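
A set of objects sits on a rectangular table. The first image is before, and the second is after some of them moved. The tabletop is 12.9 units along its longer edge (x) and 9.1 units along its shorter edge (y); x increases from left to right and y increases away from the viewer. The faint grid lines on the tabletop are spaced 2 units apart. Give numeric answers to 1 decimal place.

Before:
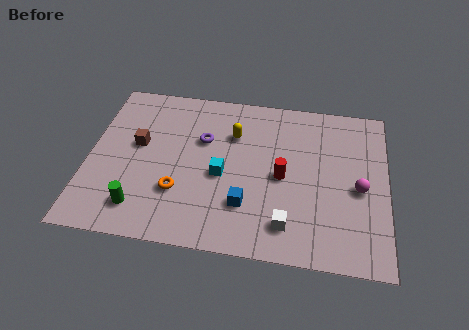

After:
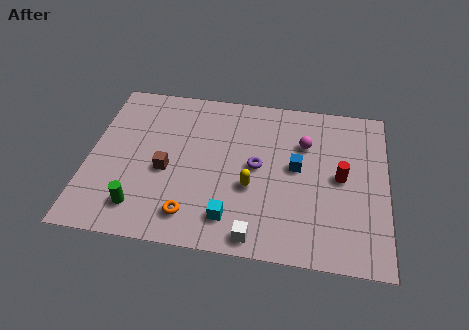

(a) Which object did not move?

the green cylinder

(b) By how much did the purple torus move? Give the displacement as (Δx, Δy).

(2.4, -1.2)

The purple torus started near (4.9, 5.9) and ended near (7.3, 4.7).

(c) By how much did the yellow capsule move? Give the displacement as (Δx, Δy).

(0.9, -2.9)

From the two frames, the yellow capsule sits at roughly (6.2, 6.4) before and (7.1, 3.5) after.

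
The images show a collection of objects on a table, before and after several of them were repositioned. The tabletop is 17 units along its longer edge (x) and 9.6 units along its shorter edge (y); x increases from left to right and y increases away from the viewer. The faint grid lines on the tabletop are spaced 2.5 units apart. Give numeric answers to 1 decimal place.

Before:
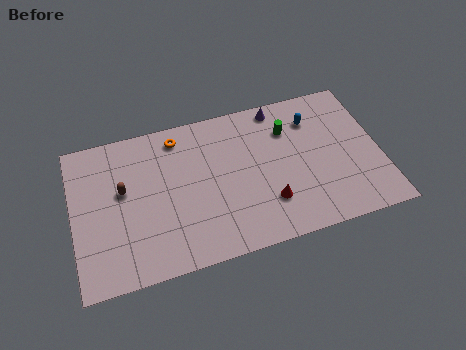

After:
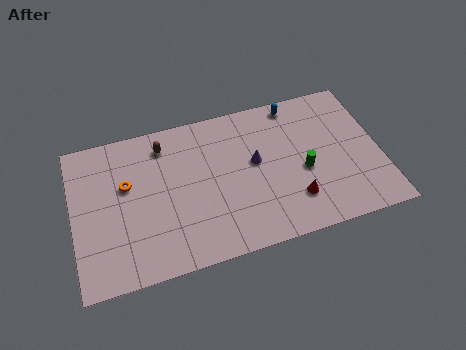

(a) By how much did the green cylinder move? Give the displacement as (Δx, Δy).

(0.6, -2.9)

From the two frames, the green cylinder sits at roughly (12.1, 7.0) before and (12.7, 4.1) after.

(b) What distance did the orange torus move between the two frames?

3.8

The orange torus moved from about (6.0, 8.2) to (3.0, 5.9), a distance of √(3.0² + 2.3²) ≈ 3.8.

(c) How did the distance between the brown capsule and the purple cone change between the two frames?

-3.9

They were about 9.4 units apart before and 5.5 after — 3.9 units closer together.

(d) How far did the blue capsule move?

1.6

From (13.5, 7.3) to (12.6, 8.6), the blue capsule covered √(0.9² + 1.3²) ≈ 1.6 units.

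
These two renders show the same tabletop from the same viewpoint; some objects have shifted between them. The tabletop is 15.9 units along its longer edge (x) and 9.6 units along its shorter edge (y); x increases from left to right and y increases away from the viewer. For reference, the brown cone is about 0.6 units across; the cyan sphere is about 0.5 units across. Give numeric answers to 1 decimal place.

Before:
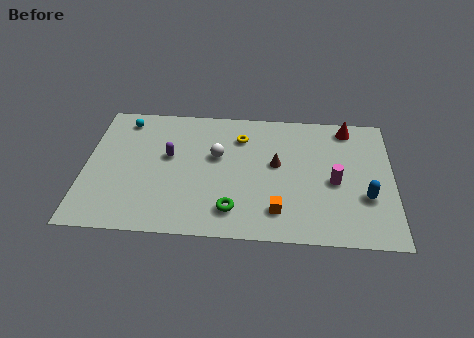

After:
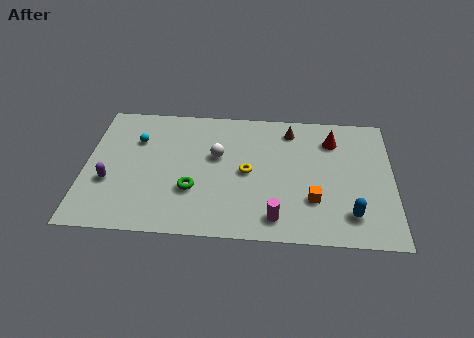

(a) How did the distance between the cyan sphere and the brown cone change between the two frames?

-0.4

Before: roughly 8.5 units apart; after: 8.1. That's 0.4 units closer together.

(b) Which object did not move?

the white sphere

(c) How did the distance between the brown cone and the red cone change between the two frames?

-2.5

Before: roughly 4.8 units apart; after: 2.3. That's 2.5 units closer together.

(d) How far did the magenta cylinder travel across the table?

4.1

The magenta cylinder was near (12.9, 4.3) before and (9.9, 1.5) after, so it travelled √(3.0² + 2.8²) ≈ 4.1 units.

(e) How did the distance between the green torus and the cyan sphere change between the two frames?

-4.0

Before: roughly 8.6 units apart; after: 4.6. That's 4.0 units closer together.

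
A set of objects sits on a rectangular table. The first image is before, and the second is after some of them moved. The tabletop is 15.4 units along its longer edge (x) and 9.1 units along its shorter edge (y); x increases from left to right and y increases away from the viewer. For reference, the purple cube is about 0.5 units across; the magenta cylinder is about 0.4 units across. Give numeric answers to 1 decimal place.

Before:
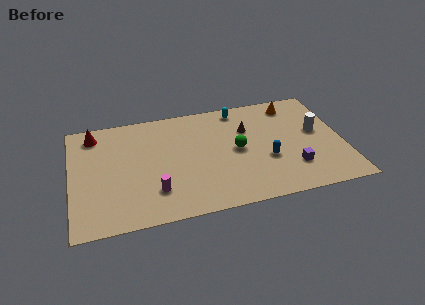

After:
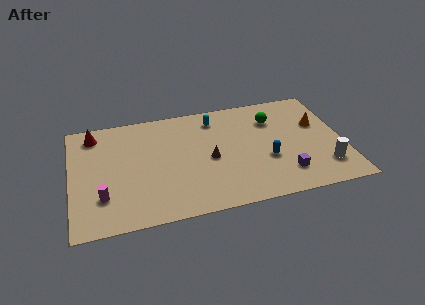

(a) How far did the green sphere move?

3.0

The green sphere was near (9.4, 4.6) before and (11.6, 6.7) after, so it travelled √(2.2² + 2.1²) ≈ 3.0 units.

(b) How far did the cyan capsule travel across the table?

1.5

The cyan capsule moved from about (9.7, 8.0) to (8.3, 7.5), a distance of √(1.4² + 0.5²) ≈ 1.5.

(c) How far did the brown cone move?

3.0

The brown cone moved from about (10.1, 6.2) to (7.8, 4.2), a distance of √(2.3² + 2.0²) ≈ 3.0.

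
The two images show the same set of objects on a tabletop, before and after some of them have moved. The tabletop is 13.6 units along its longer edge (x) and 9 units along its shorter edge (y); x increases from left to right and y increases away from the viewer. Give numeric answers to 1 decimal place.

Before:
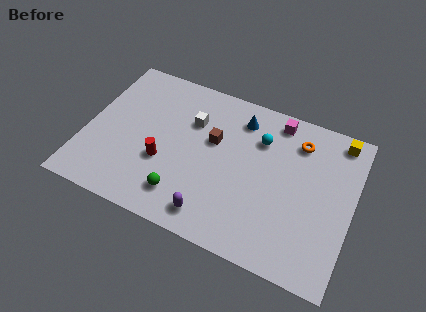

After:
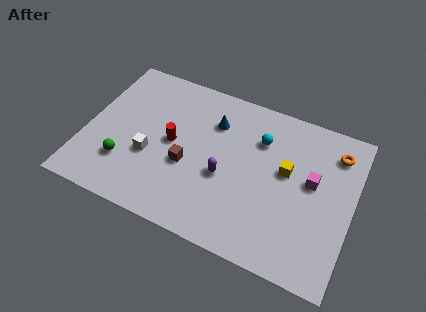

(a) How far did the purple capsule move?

2.4

From (6.9, 1.3) to (7.2, 3.7), the purple capsule covered √(0.3² + 2.4²) ≈ 2.4 units.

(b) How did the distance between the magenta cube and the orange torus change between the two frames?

+0.9

Before: roughly 1.4 units apart; after: 2.3. That's 0.9 units further apart.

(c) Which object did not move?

the cyan sphere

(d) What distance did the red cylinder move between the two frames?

1.3

The red cylinder was near (4.1, 3.3) before and (4.4, 4.6) after, so it travelled √(0.3² + 1.3²) ≈ 1.3 units.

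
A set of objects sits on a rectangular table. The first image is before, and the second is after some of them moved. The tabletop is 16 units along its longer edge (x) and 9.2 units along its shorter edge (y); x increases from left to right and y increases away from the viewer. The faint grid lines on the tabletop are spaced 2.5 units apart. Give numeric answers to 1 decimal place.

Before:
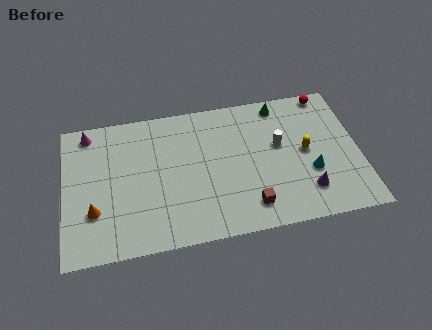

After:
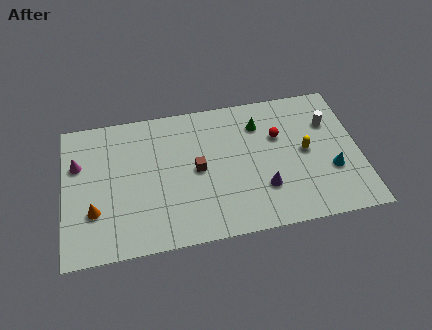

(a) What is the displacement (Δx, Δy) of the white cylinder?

(2.8, 1.0)

From the two frames, the white cylinder sits at roughly (11.7, 5.4) before and (14.5, 6.4) after.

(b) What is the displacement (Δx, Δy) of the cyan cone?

(1.1, -0.1)

From the two frames, the cyan cone sits at roughly (13.3, 3.3) before and (14.4, 3.2) after.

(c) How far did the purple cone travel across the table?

2.4

The purple cone moved from about (13.0, 2.1) to (10.7, 2.7), a distance of √(2.3² + 0.6²) ≈ 2.4.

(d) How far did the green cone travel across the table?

1.6

The green cone moved from about (11.9, 8.1) to (10.7, 7.0), a distance of √(1.2² + 1.1²) ≈ 1.6.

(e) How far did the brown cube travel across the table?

4.0

The brown cube was near (9.9, 1.7) before and (7.2, 4.6) after, so it travelled √(2.7² + 2.9²) ≈ 4.0 units.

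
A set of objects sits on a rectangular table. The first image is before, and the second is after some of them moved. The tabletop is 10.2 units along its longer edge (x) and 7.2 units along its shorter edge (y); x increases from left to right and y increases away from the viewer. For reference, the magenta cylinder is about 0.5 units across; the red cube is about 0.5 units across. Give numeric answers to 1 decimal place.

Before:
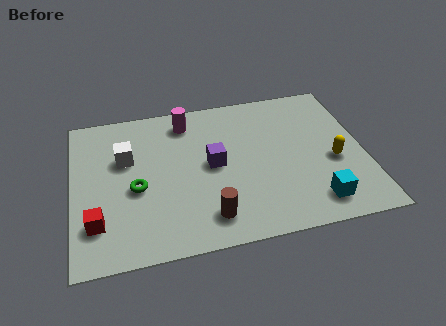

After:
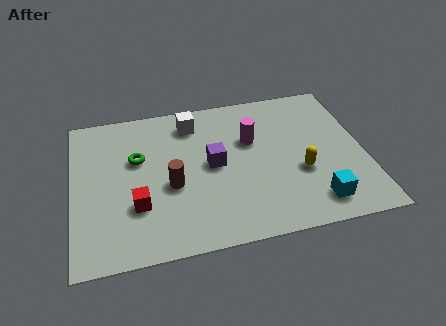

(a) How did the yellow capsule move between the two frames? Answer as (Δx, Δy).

(-1.2, -0.3)

From the two frames, the yellow capsule sits at roughly (9.1, 3.0) before and (7.9, 2.7) after.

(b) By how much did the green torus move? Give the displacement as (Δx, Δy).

(0.1, 1.4)

The green torus started near (2.2, 3.1) and ended near (2.3, 4.5).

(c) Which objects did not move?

the purple cube and the cyan cube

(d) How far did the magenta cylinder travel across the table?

2.6

The magenta cylinder moved from about (4.1, 6.0) to (6.3, 4.6), a distance of √(2.2² + 1.4²) ≈ 2.6.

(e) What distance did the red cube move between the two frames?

1.5

The red cube was near (0.8, 1.8) before and (2.2, 2.3) after, so it travelled √(1.4² + 0.5²) ≈ 1.5 units.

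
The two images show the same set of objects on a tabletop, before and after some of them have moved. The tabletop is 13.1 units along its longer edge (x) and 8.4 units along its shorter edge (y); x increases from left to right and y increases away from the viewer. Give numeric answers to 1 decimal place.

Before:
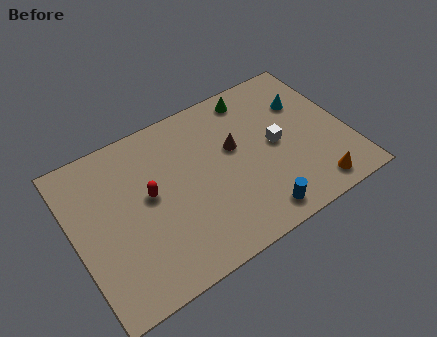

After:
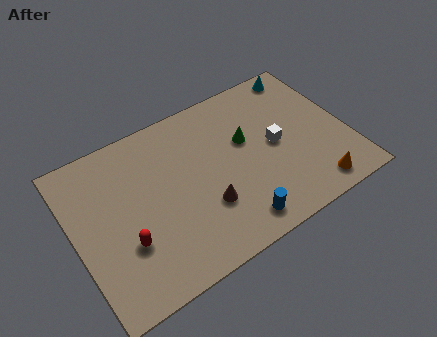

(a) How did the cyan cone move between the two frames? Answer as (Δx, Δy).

(0.3, 1.7)

From the two frames, the cyan cone sits at roughly (11.4, 5.8) before and (11.7, 7.5) after.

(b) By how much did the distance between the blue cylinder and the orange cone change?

+1.0

The distance was about 2.8 in the first image and 3.8 in the second, so they moved 1.0 units further apart.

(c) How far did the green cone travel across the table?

2.3

The green cone moved from about (9.1, 7.3) to (8.4, 5.1), a distance of √(0.7² + 2.2²) ≈ 2.3.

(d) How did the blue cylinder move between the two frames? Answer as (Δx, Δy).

(-1.0, 0.1)

From the two frames, the blue cylinder sits at roughly (8.2, 1.1) before and (7.2, 1.2) after.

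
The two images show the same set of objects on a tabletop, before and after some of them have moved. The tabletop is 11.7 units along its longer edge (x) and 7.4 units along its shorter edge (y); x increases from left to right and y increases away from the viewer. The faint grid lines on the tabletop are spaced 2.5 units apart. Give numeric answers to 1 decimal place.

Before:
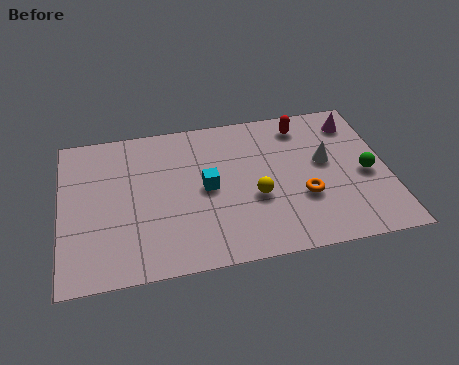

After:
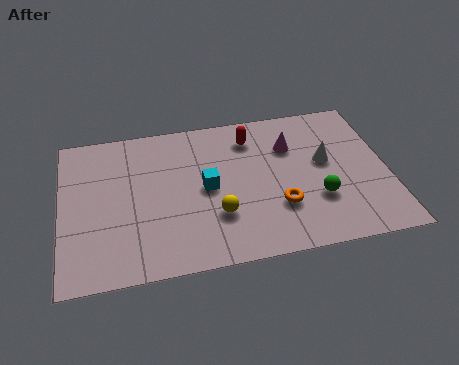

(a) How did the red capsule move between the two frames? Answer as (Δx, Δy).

(-1.9, -0.3)

From the two frames, the red capsule sits at roughly (8.8, 6.2) before and (6.9, 5.9) after.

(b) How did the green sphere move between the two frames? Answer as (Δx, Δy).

(-1.8, -0.9)

From the two frames, the green sphere sits at roughly (10.9, 3.3) before and (9.1, 2.4) after.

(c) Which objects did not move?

the cyan cube and the white cone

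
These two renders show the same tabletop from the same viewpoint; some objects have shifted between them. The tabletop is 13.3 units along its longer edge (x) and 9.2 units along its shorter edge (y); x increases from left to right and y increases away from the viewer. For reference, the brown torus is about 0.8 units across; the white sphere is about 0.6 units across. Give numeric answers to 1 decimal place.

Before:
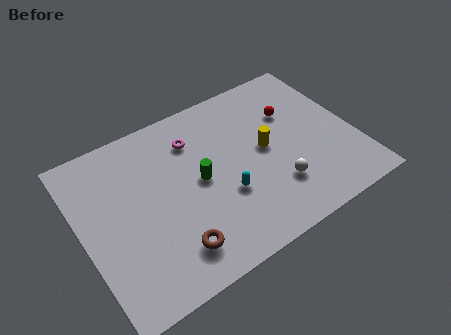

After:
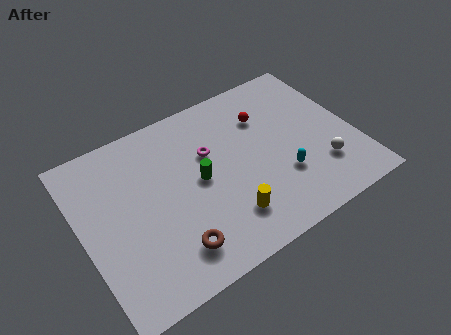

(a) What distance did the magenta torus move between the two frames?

1.3

The magenta torus moved from about (5.8, 7.0) to (6.4, 5.9), a distance of √(0.6² + 1.1²) ≈ 1.3.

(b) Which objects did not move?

the brown torus and the green cylinder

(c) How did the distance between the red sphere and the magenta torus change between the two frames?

-1.9

Before: roughly 4.9 units apart; after: 3.0. That's 1.9 units closer together.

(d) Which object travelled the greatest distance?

the yellow cylinder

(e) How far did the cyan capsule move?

2.8

The cyan capsule moved from about (6.7, 3.3) to (9.5, 2.9), a distance of √(2.8² + 0.4²) ≈ 2.8.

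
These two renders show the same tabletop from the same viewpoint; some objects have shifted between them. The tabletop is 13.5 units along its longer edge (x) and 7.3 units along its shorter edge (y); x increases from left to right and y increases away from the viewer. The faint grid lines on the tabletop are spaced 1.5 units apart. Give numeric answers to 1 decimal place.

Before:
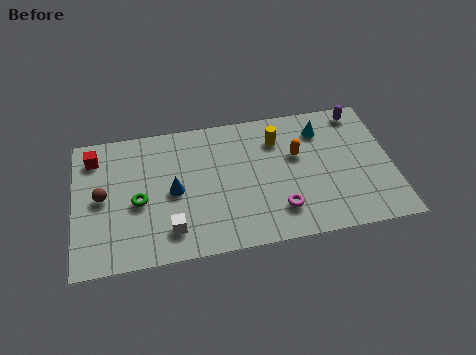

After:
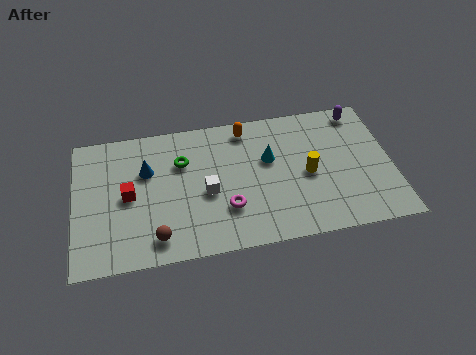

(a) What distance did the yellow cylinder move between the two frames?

2.4

The yellow cylinder was near (8.7, 5.5) before and (9.9, 3.4) after, so it travelled √(1.2² + 2.1²) ≈ 2.4 units.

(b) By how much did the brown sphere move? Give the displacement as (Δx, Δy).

(2.2, -2.5)

The brown sphere was at about (1.2, 3.7) and moved to about (3.4, 1.2).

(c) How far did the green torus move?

2.6

The green torus moved from about (2.7, 3.2) to (4.6, 5.0), a distance of √(1.9² + 1.8²) ≈ 2.6.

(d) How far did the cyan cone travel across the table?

2.6

From (10.6, 5.7) to (8.3, 4.5), the cyan cone covered √(2.3² + 1.2²) ≈ 2.6 units.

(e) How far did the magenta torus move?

2.3

The magenta torus was near (8.6, 1.7) before and (6.4, 2.2) after, so it travelled √(2.2² + 0.5²) ≈ 2.3 units.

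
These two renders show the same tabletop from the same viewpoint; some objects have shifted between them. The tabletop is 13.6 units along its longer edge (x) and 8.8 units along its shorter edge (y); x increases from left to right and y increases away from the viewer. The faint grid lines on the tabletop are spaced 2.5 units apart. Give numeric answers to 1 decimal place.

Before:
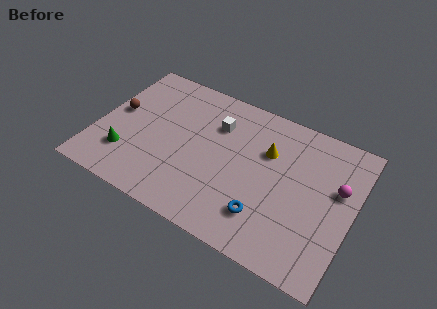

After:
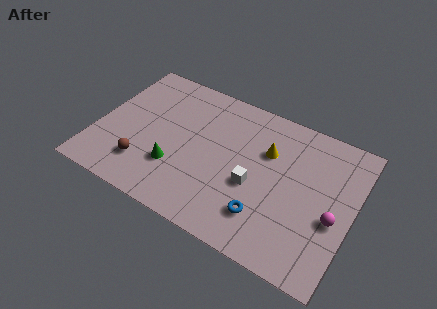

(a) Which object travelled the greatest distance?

the white cube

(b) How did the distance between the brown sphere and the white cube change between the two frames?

+0.5

Before: roughly 5.4 units apart; after: 5.9. That's 0.5 units further apart.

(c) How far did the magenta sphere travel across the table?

1.8

From (12.7, 5.4) to (12.7, 3.6), the magenta sphere covered √(0.0² + 1.8²) ≈ 1.8 units.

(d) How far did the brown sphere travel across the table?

3.3

From (0.9, 4.8) to (2.8, 2.1), the brown sphere covered √(1.9² + 2.7²) ≈ 3.3 units.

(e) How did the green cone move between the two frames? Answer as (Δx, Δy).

(2.6, 0.4)

The green cone started near (1.8, 2.3) and ended near (4.4, 2.7).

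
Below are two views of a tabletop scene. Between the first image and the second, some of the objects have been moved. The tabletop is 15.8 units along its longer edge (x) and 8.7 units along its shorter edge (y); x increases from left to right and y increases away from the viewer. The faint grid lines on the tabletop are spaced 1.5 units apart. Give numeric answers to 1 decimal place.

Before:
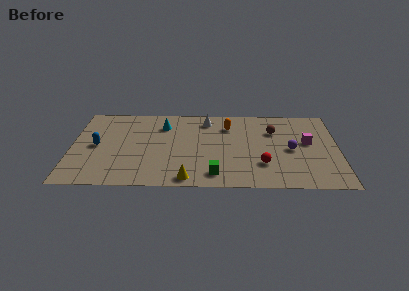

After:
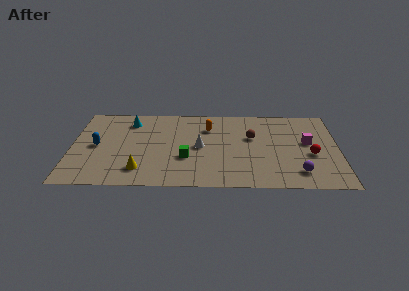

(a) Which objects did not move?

the blue capsule and the magenta cube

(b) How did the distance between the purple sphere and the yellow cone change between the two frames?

+2.4

The distance was about 6.9 in the first image and 9.3 in the second, so they moved 2.4 units further apart.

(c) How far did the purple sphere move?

2.4

From (13.0, 4.1) to (13.4, 1.7), the purple sphere covered √(0.4² + 2.4²) ≈ 2.4 units.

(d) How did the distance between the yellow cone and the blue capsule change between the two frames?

-2.8

They were about 6.4 units apart before and 3.6 after — 2.8 units closer together.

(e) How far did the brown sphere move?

1.5

From (12.0, 6.1) to (10.7, 5.4), the brown sphere covered √(1.3² + 0.7²) ≈ 1.5 units.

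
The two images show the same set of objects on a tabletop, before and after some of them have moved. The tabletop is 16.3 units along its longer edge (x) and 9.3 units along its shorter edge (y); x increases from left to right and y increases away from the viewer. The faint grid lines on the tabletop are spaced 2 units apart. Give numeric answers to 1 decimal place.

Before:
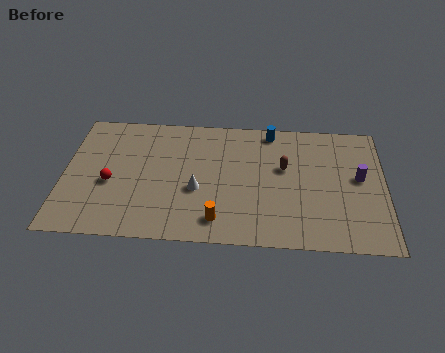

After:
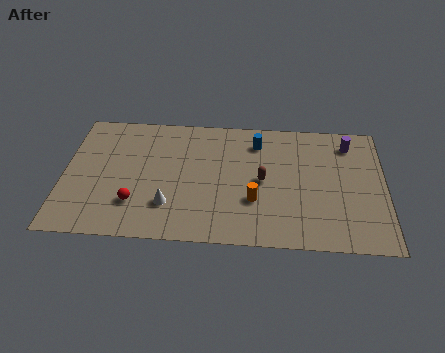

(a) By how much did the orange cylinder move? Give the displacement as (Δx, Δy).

(1.8, 1.5)

The orange cylinder was at about (7.9, 1.6) and moved to about (9.7, 3.1).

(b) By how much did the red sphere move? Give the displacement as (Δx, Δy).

(1.3, -1.4)

The red sphere started near (2.4, 3.9) and ended near (3.7, 2.5).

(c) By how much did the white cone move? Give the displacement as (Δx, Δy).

(-1.4, -1.2)

The white cone was at about (6.8, 3.7) and moved to about (5.4, 2.5).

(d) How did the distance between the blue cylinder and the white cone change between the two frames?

+0.7

They were about 5.9 units apart before and 6.6 after — 0.7 units further apart.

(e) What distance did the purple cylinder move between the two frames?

2.5

From (15.0, 5.1) to (14.5, 7.6), the purple cylinder covered √(0.5² + 2.5²) ≈ 2.5 units.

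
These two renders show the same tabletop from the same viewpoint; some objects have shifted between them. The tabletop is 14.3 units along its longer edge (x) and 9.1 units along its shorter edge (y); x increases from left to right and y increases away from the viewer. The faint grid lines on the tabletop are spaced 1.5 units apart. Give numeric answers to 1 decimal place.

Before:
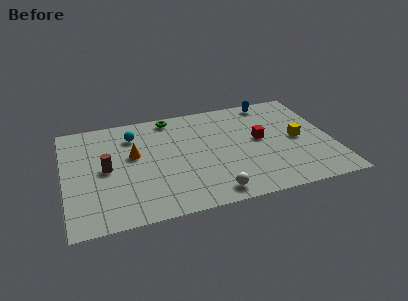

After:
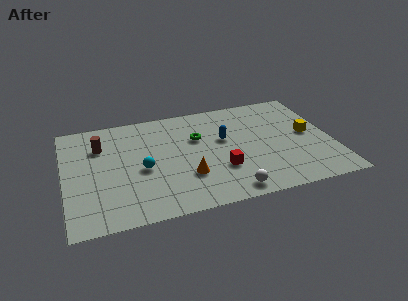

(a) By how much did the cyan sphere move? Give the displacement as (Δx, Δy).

(0.3, -3.0)

The cyan sphere was at about (3.8, 7.0) and moved to about (4.1, 4.0).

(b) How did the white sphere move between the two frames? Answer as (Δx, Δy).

(0.9, -0.1)

The white sphere was at about (7.6, 1.1) and moved to about (8.5, 1.0).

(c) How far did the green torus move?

2.6

The green torus was near (5.9, 8.1) before and (7.2, 5.9) after, so it travelled √(1.3² + 2.2²) ≈ 2.6 units.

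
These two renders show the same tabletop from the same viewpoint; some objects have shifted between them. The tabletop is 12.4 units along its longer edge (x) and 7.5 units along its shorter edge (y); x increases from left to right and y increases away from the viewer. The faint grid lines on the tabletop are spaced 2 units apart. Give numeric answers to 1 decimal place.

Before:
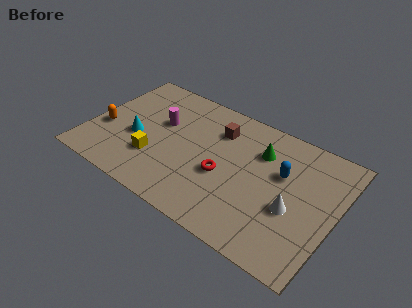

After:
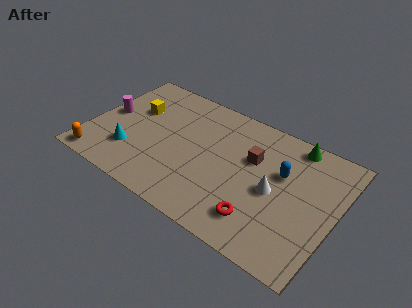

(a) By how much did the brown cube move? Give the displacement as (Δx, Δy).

(1.9, -0.8)

From the two frames, the brown cube sits at roughly (6.2, 5.6) before and (8.1, 4.8) after.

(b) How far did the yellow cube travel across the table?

2.9

The yellow cube was near (3.5, 2.3) before and (2.0, 4.8) after, so it travelled √(1.5² + 2.5²) ≈ 2.9 units.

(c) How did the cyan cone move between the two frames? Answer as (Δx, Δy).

(-0.1, -1.0)

The cyan cone started near (2.4, 3.1) and ended near (2.3, 2.1).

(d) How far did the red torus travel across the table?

2.6

The red torus was near (6.9, 3.1) before and (9.0, 1.6) after, so it travelled √(2.1² + 1.5²) ≈ 2.6 units.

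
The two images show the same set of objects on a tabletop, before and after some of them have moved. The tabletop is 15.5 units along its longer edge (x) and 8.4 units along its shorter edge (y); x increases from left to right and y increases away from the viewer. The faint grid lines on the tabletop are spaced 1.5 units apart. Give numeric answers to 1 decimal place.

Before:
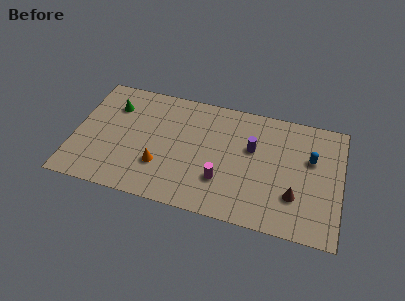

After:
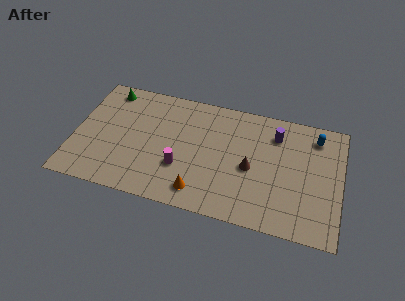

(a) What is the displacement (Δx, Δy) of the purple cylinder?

(1.3, 1.3)

The purple cylinder started near (10.3, 5.2) and ended near (11.6, 6.5).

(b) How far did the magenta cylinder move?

2.4

From (8.7, 2.5) to (6.3, 2.8), the magenta cylinder covered √(2.4² + 0.3²) ≈ 2.4 units.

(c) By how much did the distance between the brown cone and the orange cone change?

-4.1

The distance was about 7.8 in the first image and 3.7 in the second, so they moved 4.1 units closer together.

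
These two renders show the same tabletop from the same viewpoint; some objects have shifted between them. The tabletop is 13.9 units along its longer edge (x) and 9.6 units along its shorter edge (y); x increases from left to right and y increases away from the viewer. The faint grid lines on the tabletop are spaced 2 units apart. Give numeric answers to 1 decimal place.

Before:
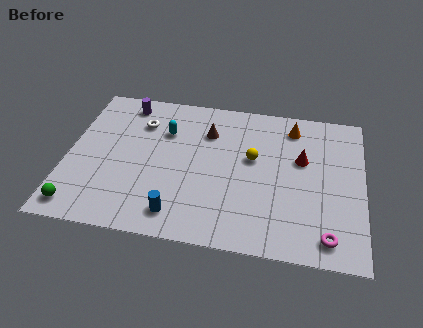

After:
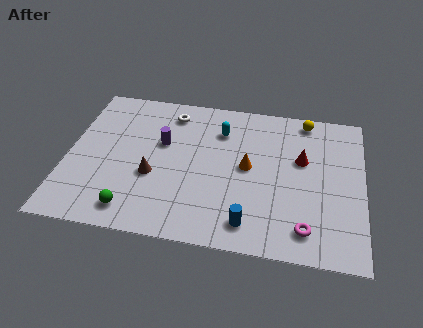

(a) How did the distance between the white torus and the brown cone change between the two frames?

+1.1

Before: roughly 3.2 units apart; after: 4.3. That's 1.1 units further apart.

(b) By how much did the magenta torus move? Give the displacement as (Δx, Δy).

(-1.0, 0.3)

The magenta torus started near (12.3, 1.3) and ended near (11.3, 1.6).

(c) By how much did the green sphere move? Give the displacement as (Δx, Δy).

(2.5, 0.2)

From the two frames, the green sphere sits at roughly (0.8, 1.2) before and (3.3, 1.4) after.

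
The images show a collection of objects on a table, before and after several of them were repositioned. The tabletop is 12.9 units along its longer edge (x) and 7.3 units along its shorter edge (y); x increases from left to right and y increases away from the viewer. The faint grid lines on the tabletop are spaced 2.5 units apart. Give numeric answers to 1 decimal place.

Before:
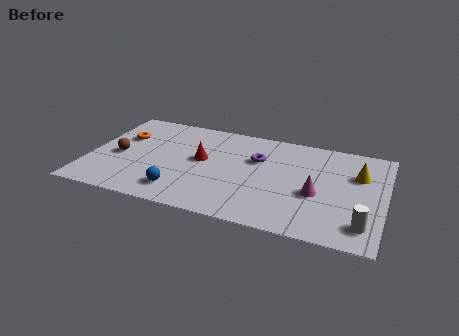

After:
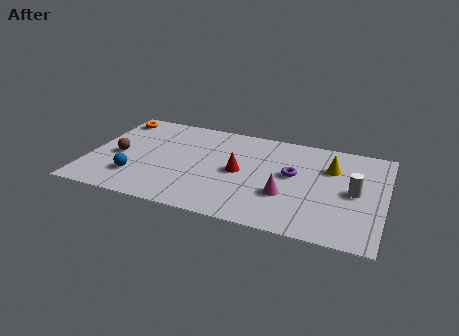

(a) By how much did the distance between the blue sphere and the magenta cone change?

+0.5

Before: roughly 6.0 units apart; after: 6.5. That's 0.5 units further apart.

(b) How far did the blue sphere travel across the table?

2.1

From (4.2, 1.4) to (2.2, 1.9), the blue sphere covered √(2.0² + 0.5²) ≈ 2.1 units.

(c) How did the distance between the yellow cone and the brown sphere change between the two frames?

-1.1

They were about 10.5 units apart before and 9.4 after — 1.1 units closer together.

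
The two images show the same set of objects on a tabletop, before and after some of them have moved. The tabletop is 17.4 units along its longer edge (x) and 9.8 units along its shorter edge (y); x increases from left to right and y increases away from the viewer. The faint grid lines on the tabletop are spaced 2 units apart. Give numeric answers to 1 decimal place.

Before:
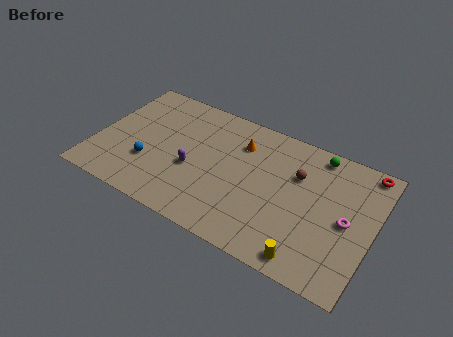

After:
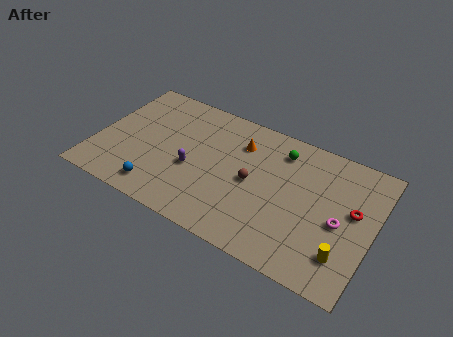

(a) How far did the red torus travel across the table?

3.3

From (16.5, 8.9) to (16.1, 5.6), the red torus covered √(0.4² + 3.3²) ≈ 3.3 units.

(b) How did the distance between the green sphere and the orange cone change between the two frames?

-2.3

The distance was about 4.9 in the first image and 2.6 in the second, so they moved 2.3 units closer together.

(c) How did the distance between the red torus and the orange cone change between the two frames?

-0.4

They were about 7.9 units apart before and 7.5 after — 0.4 units closer together.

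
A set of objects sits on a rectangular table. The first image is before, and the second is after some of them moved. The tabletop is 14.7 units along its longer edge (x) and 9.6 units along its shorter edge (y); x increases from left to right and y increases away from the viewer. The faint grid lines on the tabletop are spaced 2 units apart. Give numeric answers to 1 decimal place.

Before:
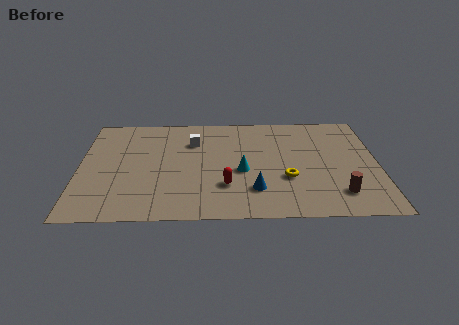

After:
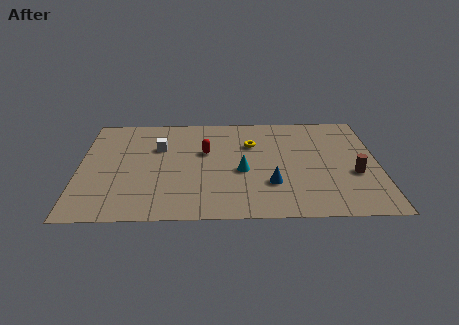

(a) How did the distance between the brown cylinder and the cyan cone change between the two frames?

+0.4

The distance was about 5.1 in the first image and 5.5 in the second, so they moved 0.4 units further apart.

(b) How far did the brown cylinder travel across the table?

1.9

The brown cylinder was near (12.7, 2.0) before and (13.5, 3.7) after, so it travelled √(0.8² + 1.7²) ≈ 1.9 units.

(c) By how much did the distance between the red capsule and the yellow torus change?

-0.7

They were about 3.1 units apart before and 2.4 after — 0.7 units closer together.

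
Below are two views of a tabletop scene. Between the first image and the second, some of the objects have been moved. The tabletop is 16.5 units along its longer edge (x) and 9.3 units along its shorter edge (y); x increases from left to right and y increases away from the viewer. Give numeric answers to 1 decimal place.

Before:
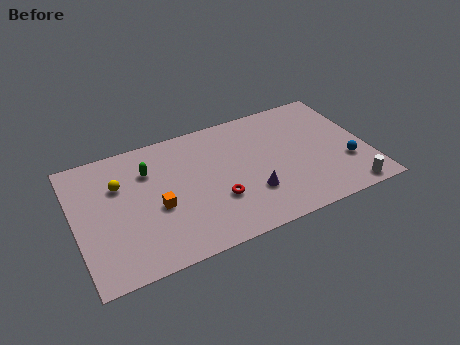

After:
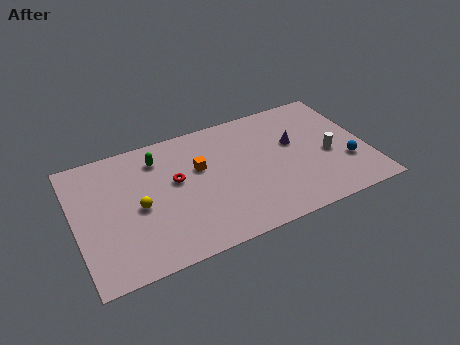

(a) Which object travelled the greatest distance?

the purple cone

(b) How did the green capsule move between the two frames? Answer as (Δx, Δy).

(0.6, 0.7)

From the two frames, the green capsule sits at roughly (4.3, 6.7) before and (4.9, 7.4) after.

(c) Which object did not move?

the blue sphere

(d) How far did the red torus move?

3.1

From (7.8, 3.1) to (5.7, 5.4), the red torus covered √(2.1² + 2.3²) ≈ 3.1 units.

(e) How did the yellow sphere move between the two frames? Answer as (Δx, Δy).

(0.9, -2.0)

The yellow sphere was at about (2.6, 6.3) and moved to about (3.5, 4.3).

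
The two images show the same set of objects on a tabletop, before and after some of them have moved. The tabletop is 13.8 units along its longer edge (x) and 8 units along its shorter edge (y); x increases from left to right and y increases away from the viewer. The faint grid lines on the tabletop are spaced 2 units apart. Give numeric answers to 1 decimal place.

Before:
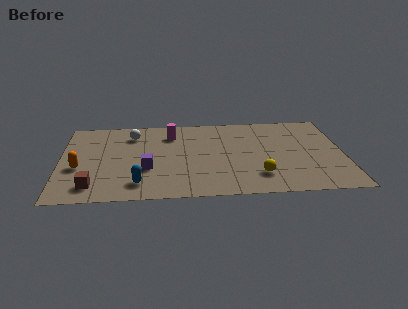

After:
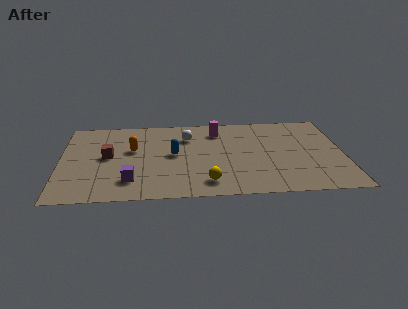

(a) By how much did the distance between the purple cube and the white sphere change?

+1.5

The distance was about 3.5 in the first image and 5.0 in the second, so they moved 1.5 units further apart.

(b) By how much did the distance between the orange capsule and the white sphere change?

-1.1

Before: roughly 4.0 units apart; after: 2.9. That's 1.1 units closer together.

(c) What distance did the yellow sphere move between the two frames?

2.5

From (9.6, 1.9) to (7.1, 1.4), the yellow sphere covered √(2.5² + 0.5²) ≈ 2.5 units.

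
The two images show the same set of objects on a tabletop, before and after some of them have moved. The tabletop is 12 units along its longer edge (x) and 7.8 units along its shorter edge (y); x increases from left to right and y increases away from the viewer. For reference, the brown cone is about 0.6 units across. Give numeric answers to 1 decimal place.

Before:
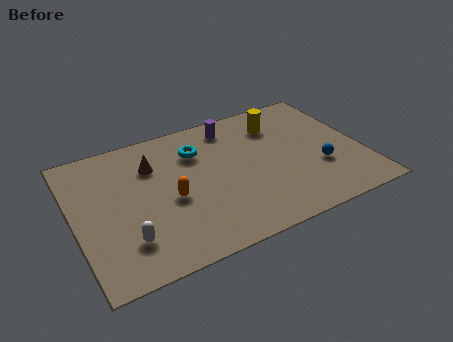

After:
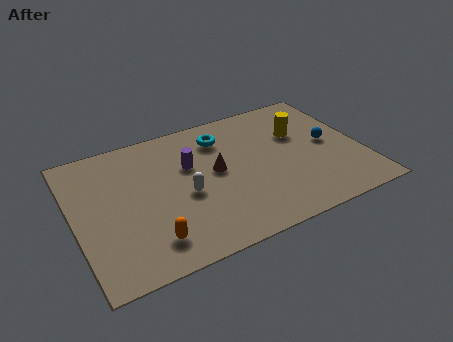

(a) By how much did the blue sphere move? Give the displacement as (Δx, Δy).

(0.6, 1.3)

The blue sphere started near (10.1, 2.7) and ended near (10.7, 4.0).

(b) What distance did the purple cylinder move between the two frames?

2.6

The purple cylinder moved from about (6.9, 6.6) to (4.9, 5.0), a distance of √(2.0² + 1.6²) ≈ 2.6.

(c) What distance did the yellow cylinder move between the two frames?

1.2

The yellow cylinder was near (8.8, 6.0) before and (9.6, 5.1) after, so it travelled √(0.8² + 0.9²) ≈ 1.2 units.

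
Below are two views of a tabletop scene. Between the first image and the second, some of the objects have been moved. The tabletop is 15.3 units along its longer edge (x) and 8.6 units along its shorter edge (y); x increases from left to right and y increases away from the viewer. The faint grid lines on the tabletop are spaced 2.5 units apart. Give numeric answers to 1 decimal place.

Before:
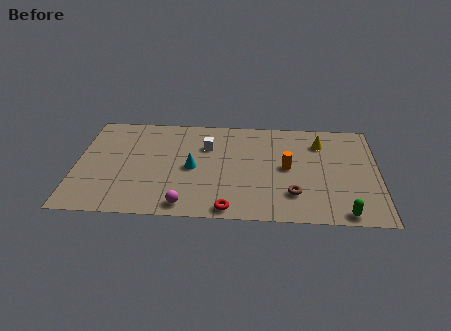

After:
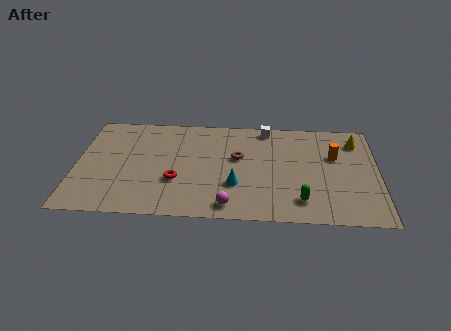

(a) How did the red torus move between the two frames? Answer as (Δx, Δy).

(-2.7, 2.2)

The red torus was at about (7.8, 0.8) and moved to about (5.1, 3.0).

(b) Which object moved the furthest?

the brown torus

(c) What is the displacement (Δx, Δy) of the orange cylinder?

(2.4, 1.1)

The orange cylinder started near (10.7, 4.4) and ended near (13.1, 5.5).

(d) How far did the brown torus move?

4.0

From (11.0, 2.2) to (8.2, 5.1), the brown torus covered √(2.8² + 2.9²) ≈ 4.0 units.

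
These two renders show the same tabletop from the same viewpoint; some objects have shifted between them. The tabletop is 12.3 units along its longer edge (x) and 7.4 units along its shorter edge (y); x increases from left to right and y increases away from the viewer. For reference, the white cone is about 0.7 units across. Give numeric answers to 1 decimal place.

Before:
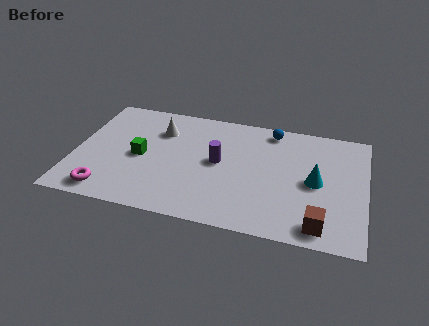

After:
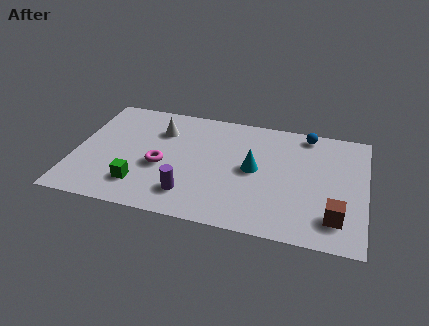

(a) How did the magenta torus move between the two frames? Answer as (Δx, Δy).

(2.1, 2.1)

The magenta torus was at about (1.6, 1.0) and moved to about (3.7, 3.1).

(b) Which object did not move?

the white cone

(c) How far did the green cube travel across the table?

1.8

The green cube moved from about (2.8, 3.5) to (2.9, 1.7), a distance of √(0.1² + 1.8²) ≈ 1.8.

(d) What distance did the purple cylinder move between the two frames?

2.5

The purple cylinder moved from about (6.1, 3.9) to (5.0, 1.6), a distance of √(1.1² + 2.3²) ≈ 2.5.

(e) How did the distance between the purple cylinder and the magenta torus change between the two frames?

-3.4

They were about 5.4 units apart before and 2.0 after — 3.4 units closer together.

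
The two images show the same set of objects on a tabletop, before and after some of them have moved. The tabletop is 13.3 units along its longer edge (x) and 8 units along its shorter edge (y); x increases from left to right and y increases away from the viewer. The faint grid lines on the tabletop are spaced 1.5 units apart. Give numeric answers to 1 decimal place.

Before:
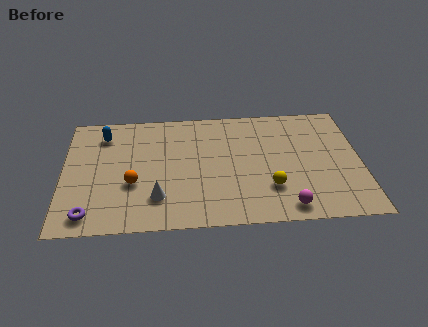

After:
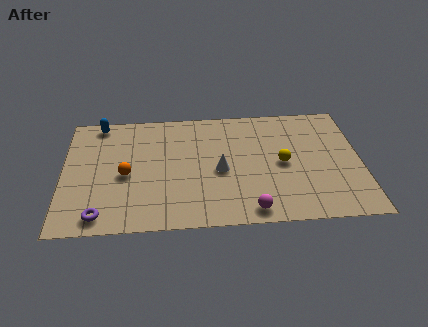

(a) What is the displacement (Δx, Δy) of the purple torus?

(0.5, -0.1)

The purple torus started near (1.2, 1.1) and ended near (1.7, 1.0).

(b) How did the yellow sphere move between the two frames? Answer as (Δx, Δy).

(0.6, 1.6)

From the two frames, the yellow sphere sits at roughly (9.2, 2.3) before and (9.8, 3.9) after.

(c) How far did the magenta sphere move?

1.6

The magenta sphere was near (9.9, 1.0) before and (8.3, 0.9) after, so it travelled √(1.6² + 0.1²) ≈ 1.6 units.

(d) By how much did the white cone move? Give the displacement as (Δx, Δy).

(2.8, 1.6)

From the two frames, the white cone sits at roughly (4.2, 2.0) before and (7.0, 3.6) after.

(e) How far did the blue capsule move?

0.8

The blue capsule was near (1.8, 6.4) before and (1.6, 7.2) after, so it travelled √(0.2² + 0.8²) ≈ 0.8 units.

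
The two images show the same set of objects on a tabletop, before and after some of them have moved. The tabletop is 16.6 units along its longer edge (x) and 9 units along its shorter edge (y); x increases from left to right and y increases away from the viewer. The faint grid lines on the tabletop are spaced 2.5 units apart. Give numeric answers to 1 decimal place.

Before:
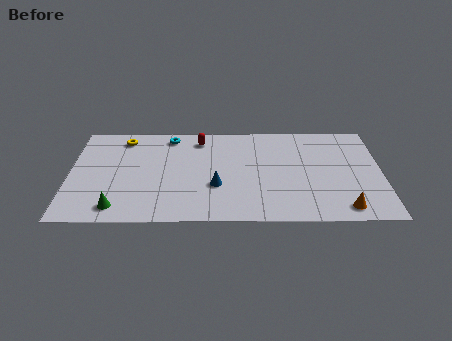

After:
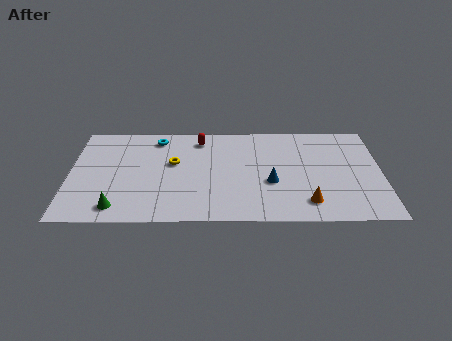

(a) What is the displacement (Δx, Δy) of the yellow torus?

(2.7, -2.3)

The yellow torus was at about (2.8, 7.6) and moved to about (5.5, 5.3).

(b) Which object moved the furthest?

the yellow torus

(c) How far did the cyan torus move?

0.7

The cyan torus was near (5.3, 7.8) before and (4.6, 7.6) after, so it travelled √(0.7² + 0.2²) ≈ 0.7 units.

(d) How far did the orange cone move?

2.0

From (14.5, 1.2) to (12.6, 1.7), the orange cone covered √(1.9² + 0.5²) ≈ 2.0 units.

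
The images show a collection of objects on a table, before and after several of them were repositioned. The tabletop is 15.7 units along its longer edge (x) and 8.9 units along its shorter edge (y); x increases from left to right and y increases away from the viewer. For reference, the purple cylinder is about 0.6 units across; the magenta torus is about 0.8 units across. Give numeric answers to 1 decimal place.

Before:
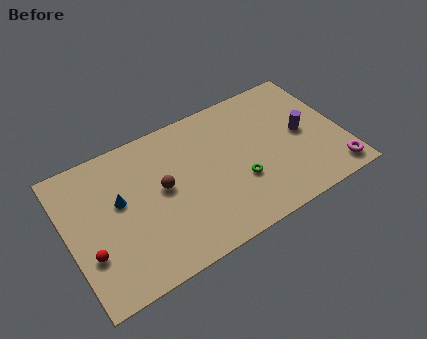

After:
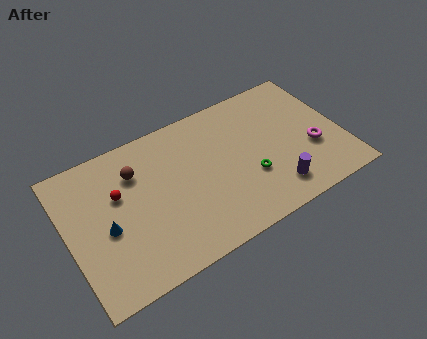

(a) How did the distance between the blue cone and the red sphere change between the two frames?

-1.1

Before: roughly 3.0 units apart; after: 1.9. That's 1.1 units closer together.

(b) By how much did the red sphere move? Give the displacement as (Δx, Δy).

(2.0, 2.7)

The red sphere was at about (1.0, 2.9) and moved to about (3.0, 5.6).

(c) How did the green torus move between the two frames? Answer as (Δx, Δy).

(0.6, 0.0)

The green torus was at about (9.6, 3.1) and moved to about (10.2, 3.1).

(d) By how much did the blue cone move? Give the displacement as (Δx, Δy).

(-0.9, -1.3)

The blue cone was at about (3.0, 5.2) and moved to about (2.1, 3.9).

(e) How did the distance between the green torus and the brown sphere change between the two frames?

+2.5

Before: roughly 4.5 units apart; after: 7.0. That's 2.5 units further apart.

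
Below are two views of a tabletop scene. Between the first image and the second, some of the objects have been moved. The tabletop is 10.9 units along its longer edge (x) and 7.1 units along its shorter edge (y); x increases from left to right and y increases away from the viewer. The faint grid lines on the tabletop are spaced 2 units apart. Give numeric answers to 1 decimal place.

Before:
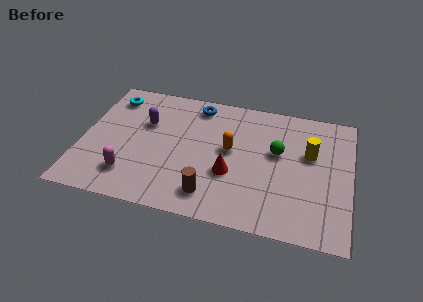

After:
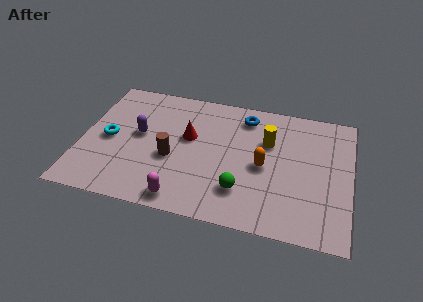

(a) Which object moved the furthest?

the green sphere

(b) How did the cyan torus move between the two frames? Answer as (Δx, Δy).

(0.1, -2.4)

The cyan torus started near (1.0, 5.8) and ended near (1.1, 3.4).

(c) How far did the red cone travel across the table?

2.4

The red cone moved from about (6.1, 2.6) to (4.3, 4.2), a distance of √(1.8² + 1.6²) ≈ 2.4.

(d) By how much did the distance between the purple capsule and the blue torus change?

+2.2

The distance was about 2.5 in the first image and 4.7 in the second, so they moved 2.2 units further apart.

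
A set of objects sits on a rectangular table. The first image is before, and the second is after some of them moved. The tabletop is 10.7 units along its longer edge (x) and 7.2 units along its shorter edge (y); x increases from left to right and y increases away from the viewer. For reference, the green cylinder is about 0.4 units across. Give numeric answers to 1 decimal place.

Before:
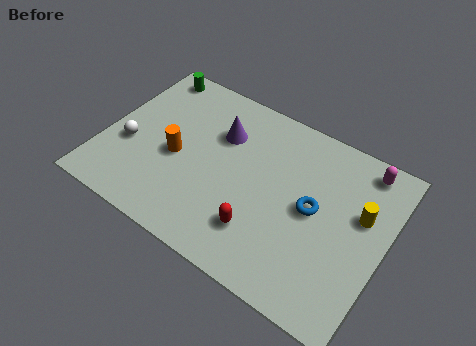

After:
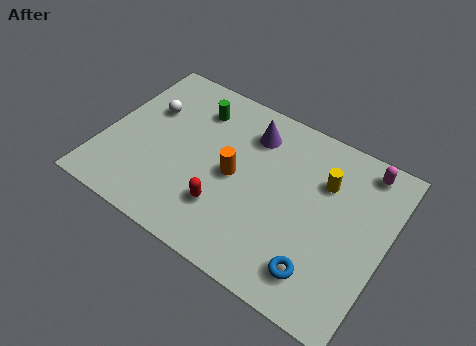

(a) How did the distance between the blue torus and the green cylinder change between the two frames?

-0.5

Before: roughly 7.4 units apart; after: 6.9. That's 0.5 units closer together.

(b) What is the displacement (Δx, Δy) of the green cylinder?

(2.0, -0.8)

From the two frames, the green cylinder sits at roughly (1.1, 6.4) before and (3.1, 5.6) after.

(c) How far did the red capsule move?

1.4

From (6.3, 1.8) to (4.9, 2.0), the red capsule covered √(1.4² + 0.2²) ≈ 1.4 units.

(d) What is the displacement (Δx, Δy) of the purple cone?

(1.1, 0.6)

From the two frames, the purple cone sits at roughly (4.2, 5.0) before and (5.3, 5.6) after.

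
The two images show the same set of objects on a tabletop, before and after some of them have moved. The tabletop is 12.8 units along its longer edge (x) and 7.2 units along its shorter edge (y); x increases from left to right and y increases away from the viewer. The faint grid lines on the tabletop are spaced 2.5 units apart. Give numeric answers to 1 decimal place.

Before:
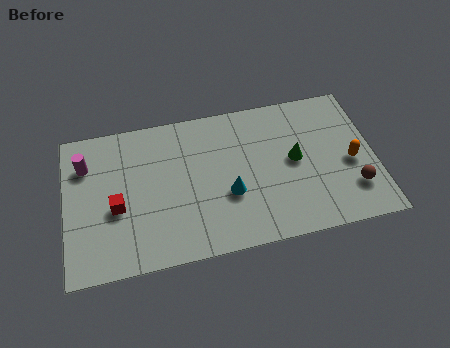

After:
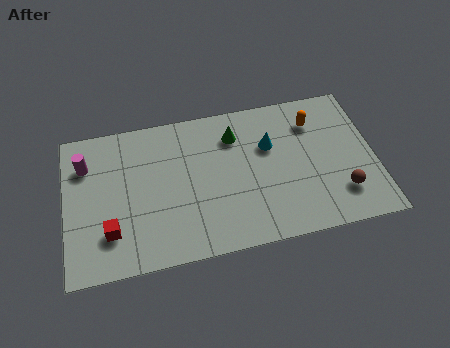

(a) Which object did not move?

the magenta cylinder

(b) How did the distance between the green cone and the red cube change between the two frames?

-1.0

They were about 7.4 units apart before and 6.4 after — 1.0 units closer together.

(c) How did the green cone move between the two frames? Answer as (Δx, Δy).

(-2.4, 1.7)

From the two frames, the green cone sits at roughly (9.5, 3.8) before and (7.1, 5.5) after.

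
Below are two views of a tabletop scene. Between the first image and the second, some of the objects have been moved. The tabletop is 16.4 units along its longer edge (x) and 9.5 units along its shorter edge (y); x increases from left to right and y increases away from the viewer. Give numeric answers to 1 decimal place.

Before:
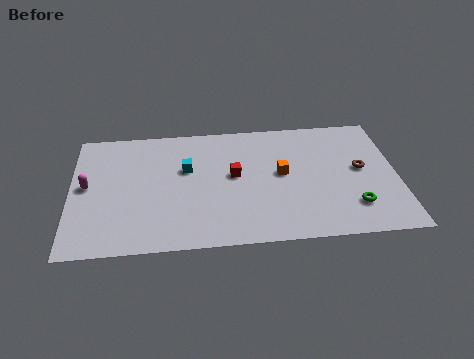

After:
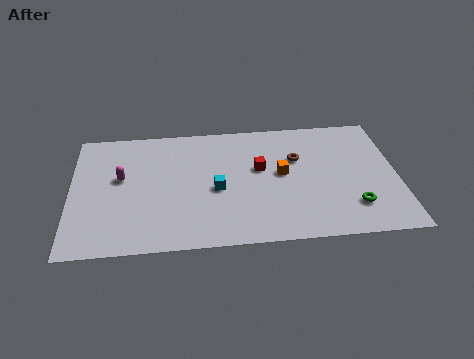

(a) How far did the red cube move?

1.4

From (8.2, 5.2) to (9.5, 5.6), the red cube covered √(1.3² + 0.4²) ≈ 1.4 units.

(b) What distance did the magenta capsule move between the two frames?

1.8

The magenta capsule moved from about (0.8, 5.0) to (2.5, 5.5), a distance of √(1.7² + 0.5²) ≈ 1.8.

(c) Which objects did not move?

the green torus and the orange cube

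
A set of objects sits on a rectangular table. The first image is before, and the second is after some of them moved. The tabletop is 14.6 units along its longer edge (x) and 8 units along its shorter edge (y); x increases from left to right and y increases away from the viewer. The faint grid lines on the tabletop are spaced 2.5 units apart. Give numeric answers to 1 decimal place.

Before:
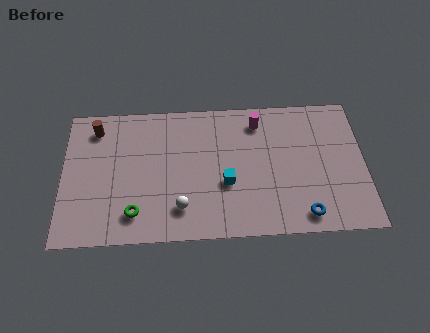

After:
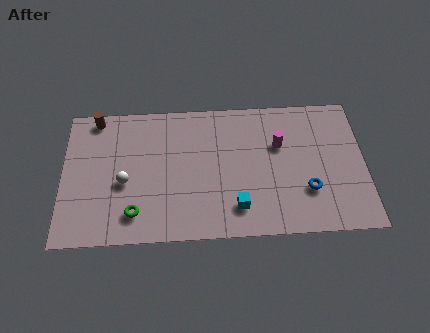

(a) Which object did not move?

the green torus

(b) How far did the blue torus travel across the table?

1.4

The blue torus was near (11.6, 1.1) before and (11.8, 2.5) after, so it travelled √(0.2² + 1.4²) ≈ 1.4 units.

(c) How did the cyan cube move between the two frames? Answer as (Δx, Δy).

(0.5, -1.4)

The cyan cube started near (7.9, 3.1) and ended near (8.4, 1.7).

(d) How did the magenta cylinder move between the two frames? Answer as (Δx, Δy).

(1.0, -1.4)

From the two frames, the magenta cylinder sits at roughly (9.5, 6.6) before and (10.5, 5.2) after.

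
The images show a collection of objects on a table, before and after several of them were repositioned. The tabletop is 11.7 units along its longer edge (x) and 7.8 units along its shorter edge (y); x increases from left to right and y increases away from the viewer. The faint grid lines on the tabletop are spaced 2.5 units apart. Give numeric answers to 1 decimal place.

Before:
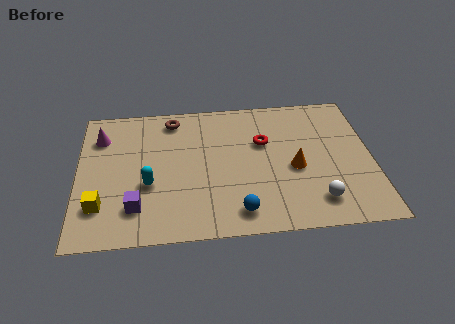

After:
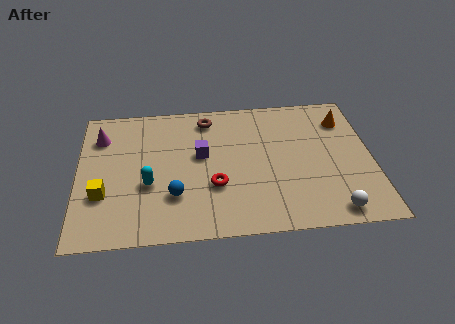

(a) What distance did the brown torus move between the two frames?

1.4

The brown torus was near (3.8, 6.7) before and (5.2, 6.6) after, so it travelled √(1.4² + 0.1²) ≈ 1.4 units.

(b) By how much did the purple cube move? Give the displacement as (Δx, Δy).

(2.6, 2.7)

The purple cube started near (2.3, 1.8) and ended near (4.9, 4.5).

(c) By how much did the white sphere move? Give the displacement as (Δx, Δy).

(0.6, -0.6)

The white sphere started near (9.4, 1.5) and ended near (10.0, 0.9).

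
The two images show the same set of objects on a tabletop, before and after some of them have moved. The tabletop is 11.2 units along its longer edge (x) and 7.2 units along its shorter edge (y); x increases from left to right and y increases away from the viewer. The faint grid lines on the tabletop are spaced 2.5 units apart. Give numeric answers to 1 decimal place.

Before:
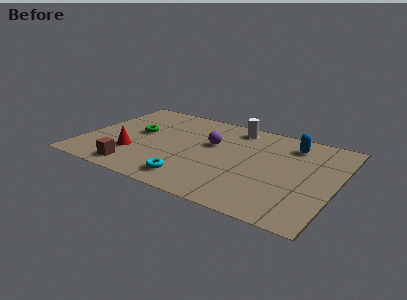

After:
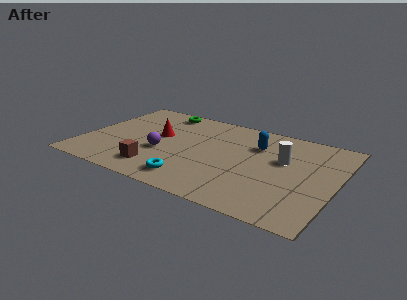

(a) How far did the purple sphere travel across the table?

2.6

The purple sphere moved from about (5.6, 4.4) to (3.6, 2.8), a distance of √(2.0² + 1.6²) ≈ 2.6.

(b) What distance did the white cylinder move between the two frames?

3.0

The white cylinder was near (6.4, 6.2) before and (8.8, 4.4) after, so it travelled √(2.4² + 1.8²) ≈ 3.0 units.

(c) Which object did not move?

the cyan torus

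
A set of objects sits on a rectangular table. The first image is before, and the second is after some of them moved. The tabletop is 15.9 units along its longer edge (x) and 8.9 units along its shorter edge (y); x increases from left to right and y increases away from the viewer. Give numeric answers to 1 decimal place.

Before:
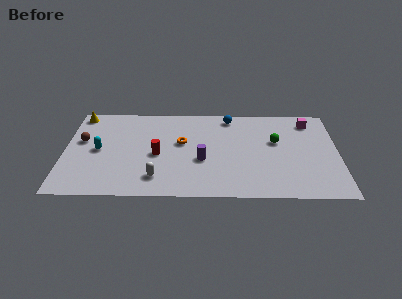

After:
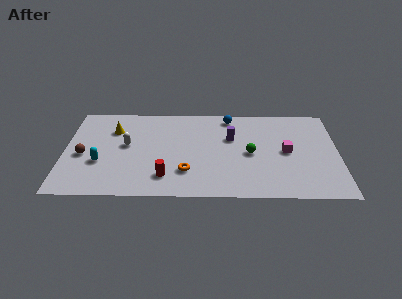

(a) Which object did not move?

the blue sphere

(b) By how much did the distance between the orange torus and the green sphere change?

-1.4

Before: roughly 5.5 units apart; after: 4.1. That's 1.4 units closer together.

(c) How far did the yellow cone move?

2.5

The yellow cone was near (0.8, 7.9) before and (2.8, 6.4) after, so it travelled √(2.0² + 1.5²) ≈ 2.5 units.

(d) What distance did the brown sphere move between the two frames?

1.4

The brown sphere was near (1.0, 5.3) before and (1.1, 3.9) after, so it travelled √(0.1² + 1.4²) ≈ 1.4 units.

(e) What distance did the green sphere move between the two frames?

1.9

The green sphere was near (12.3, 5.4) before and (10.8, 4.2) after, so it travelled √(1.5² + 1.2²) ≈ 1.9 units.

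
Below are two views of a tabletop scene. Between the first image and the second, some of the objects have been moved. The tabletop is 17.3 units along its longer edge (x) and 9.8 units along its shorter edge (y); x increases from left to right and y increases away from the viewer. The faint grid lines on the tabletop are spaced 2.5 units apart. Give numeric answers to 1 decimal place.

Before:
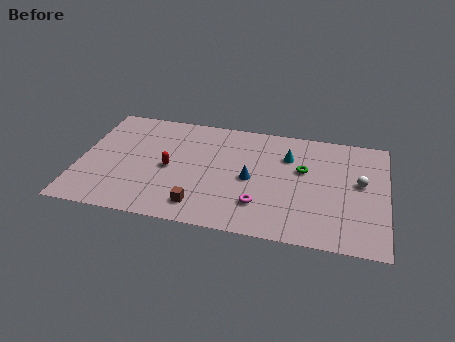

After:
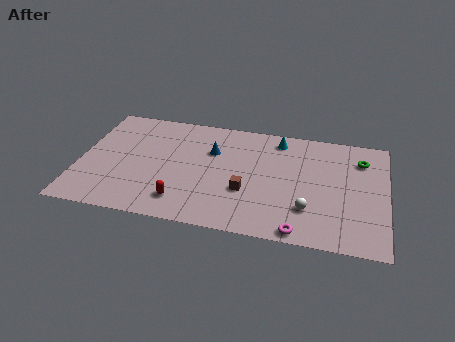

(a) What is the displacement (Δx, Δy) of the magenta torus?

(2.3, -1.7)

The magenta torus was at about (10.3, 2.5) and moved to about (12.6, 0.8).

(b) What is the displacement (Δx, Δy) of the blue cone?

(-2.3, 2.0)

From the two frames, the blue cone sits at roughly (9.7, 4.6) before and (7.4, 6.6) after.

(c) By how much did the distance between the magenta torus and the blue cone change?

+5.6

Before: roughly 2.2 units apart; after: 7.8. That's 5.6 units further apart.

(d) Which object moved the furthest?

the white sphere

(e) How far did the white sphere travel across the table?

4.0

From (15.8, 5.5) to (13.0, 2.7), the white sphere covered √(2.8² + 2.8²) ≈ 4.0 units.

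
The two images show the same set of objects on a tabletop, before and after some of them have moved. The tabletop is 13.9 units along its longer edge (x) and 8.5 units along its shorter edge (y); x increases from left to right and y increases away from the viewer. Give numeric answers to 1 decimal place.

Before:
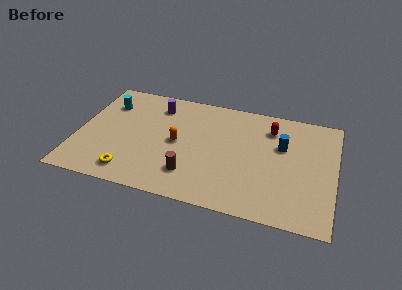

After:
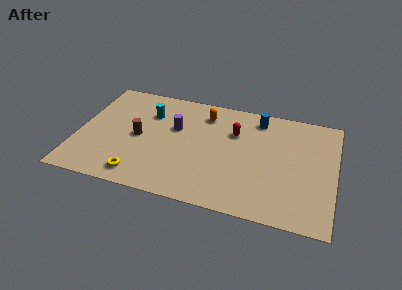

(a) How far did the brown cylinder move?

3.7

The brown cylinder was near (6.3, 2.0) before and (3.3, 4.1) after, so it travelled √(3.0² + 2.1²) ≈ 3.7 units.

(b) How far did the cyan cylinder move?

2.3

The cyan cylinder moved from about (1.4, 6.3) to (3.7, 6.1), a distance of √(2.3² + 0.2²) ≈ 2.3.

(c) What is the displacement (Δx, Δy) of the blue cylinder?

(-1.4, 1.8)

The blue cylinder was at about (11.0, 5.4) and moved to about (9.6, 7.2).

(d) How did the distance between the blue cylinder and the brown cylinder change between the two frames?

+1.2

They were about 5.8 units apart before and 7.0 after — 1.2 units further apart.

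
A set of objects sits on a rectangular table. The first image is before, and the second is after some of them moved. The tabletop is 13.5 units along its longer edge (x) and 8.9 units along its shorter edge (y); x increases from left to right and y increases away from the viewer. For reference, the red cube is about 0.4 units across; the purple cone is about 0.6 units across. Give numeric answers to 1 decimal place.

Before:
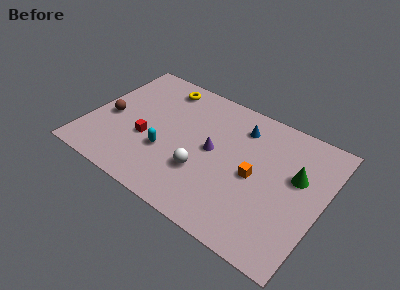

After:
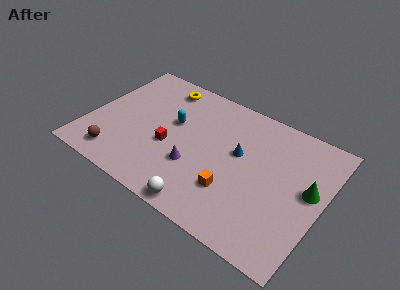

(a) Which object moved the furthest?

the brown sphere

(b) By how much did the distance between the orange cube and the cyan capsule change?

-0.3

Before: roughly 5.1 units apart; after: 4.8. That's 0.3 units closer together.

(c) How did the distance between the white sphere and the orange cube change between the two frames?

-0.9

The distance was about 3.1 in the first image and 2.2 in the second, so they moved 0.9 units closer together.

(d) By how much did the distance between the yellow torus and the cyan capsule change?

-2.1

They were about 4.6 units apart before and 2.5 after — 2.1 units closer together.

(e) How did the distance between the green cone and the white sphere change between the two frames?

+1.1

Before: roughly 5.6 units apart; after: 6.7. That's 1.1 units further apart.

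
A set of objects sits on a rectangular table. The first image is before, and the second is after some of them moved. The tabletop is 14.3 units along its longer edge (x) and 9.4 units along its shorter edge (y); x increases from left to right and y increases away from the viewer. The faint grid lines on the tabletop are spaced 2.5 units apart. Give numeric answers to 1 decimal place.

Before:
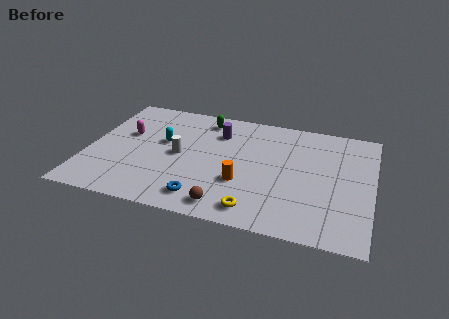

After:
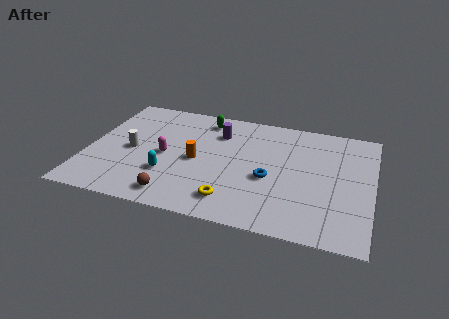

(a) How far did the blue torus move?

3.9

From (6.1, 1.5) to (9.2, 3.9), the blue torus covered √(3.1² + 2.4²) ≈ 3.9 units.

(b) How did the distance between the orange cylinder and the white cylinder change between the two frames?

-0.3

The distance was about 3.6 in the first image and 3.3 in the second, so they moved 0.3 units closer together.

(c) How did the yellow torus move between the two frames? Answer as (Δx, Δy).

(-1.2, 0.4)

The yellow torus started near (8.7, 1.3) and ended near (7.5, 1.7).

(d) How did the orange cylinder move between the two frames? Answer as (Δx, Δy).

(-2.4, 1.2)

The orange cylinder started near (7.9, 3.2) and ended near (5.5, 4.4).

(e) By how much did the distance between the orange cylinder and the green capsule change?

-1.7

The distance was about 5.3 in the first image and 3.6 in the second, so they moved 1.7 units closer together.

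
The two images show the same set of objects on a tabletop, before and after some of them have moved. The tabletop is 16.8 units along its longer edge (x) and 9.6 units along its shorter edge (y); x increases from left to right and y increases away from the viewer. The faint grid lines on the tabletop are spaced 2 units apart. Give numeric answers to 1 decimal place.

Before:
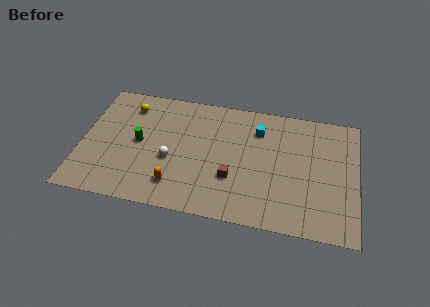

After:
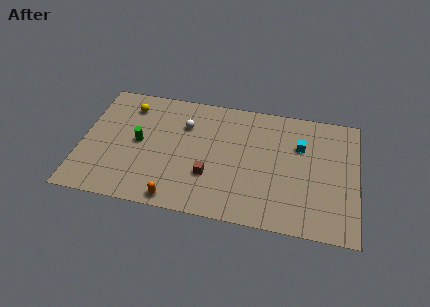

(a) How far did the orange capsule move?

1.1

The orange capsule was near (5.9, 2.0) before and (6.0, 0.9) after, so it travelled √(0.1² + 1.1²) ≈ 1.1 units.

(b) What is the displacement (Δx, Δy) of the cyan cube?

(2.6, -0.8)

From the two frames, the cyan cube sits at roughly (10.7, 7.3) before and (13.3, 6.5) after.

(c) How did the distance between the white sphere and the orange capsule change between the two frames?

+4.0

Before: roughly 1.9 units apart; after: 5.9. That's 4.0 units further apart.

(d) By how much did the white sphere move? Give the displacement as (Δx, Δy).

(0.7, 2.9)

The white sphere started near (5.5, 3.9) and ended near (6.2, 6.8).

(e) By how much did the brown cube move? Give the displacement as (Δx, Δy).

(-1.4, -0.1)

The brown cube was at about (9.3, 3.2) and moved to about (7.9, 3.1).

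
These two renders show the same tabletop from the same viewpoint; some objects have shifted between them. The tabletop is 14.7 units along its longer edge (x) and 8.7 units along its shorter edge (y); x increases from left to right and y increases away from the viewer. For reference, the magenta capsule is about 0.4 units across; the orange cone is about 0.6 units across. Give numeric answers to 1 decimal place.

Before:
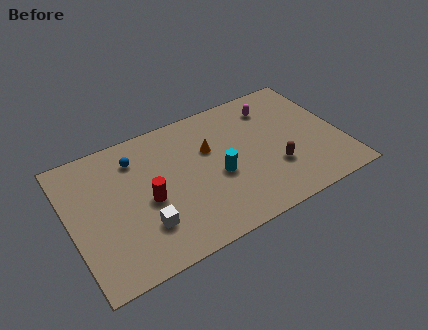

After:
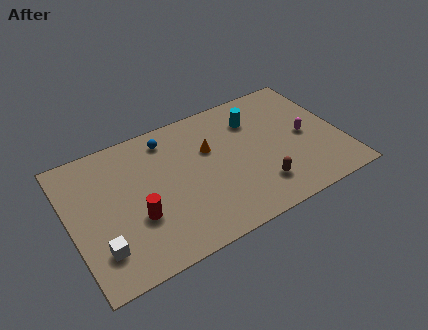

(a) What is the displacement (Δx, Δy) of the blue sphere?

(1.8, 0.5)

The blue sphere was at about (3.8, 6.8) and moved to about (5.6, 7.3).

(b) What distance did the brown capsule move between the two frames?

1.3

The brown capsule was near (10.9, 2.8) before and (9.9, 2.0) after, so it travelled √(1.0² + 0.8²) ≈ 1.3 units.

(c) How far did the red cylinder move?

1.1

The red cylinder was near (4.1, 3.9) before and (3.4, 3.1) after, so it travelled √(0.7² + 0.8²) ≈ 1.1 units.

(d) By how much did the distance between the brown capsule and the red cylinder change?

-0.3

They were about 6.9 units apart before and 6.6 after — 0.3 units closer together.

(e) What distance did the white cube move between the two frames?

2.4

From (3.7, 2.4) to (1.3, 2.1), the white cube covered √(2.4² + 0.3²) ≈ 2.4 units.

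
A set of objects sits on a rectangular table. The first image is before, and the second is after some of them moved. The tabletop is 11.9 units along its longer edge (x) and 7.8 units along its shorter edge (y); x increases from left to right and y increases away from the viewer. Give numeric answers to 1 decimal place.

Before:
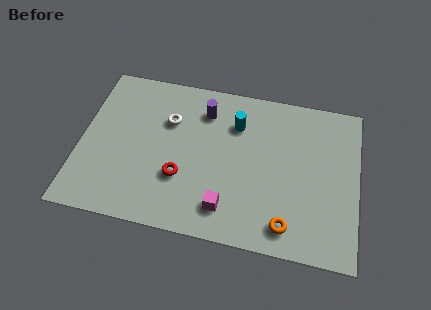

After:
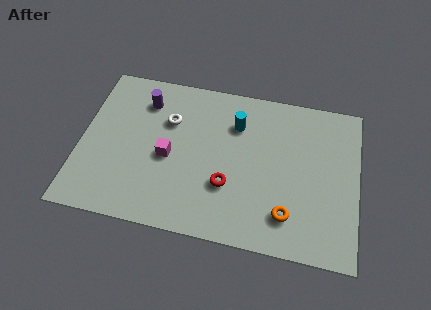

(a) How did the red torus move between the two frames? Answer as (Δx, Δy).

(2.0, 0.0)

The red torus was at about (4.4, 2.6) and moved to about (6.4, 2.6).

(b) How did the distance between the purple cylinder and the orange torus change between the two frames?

+1.6

The distance was about 6.2 in the first image and 7.8 in the second, so they moved 1.6 units further apart.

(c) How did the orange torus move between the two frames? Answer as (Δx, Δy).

(0.0, 0.5)

From the two frames, the orange torus sits at roughly (9.0, 1.2) before and (9.0, 1.7) after.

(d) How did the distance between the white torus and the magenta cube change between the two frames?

-2.9

They were about 4.7 units apart before and 1.8 after — 2.9 units closer together.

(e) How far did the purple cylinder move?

2.6

The purple cylinder moved from about (5.2, 6.1) to (2.6, 6.1), a distance of √(2.6² + 0.0²) ≈ 2.6.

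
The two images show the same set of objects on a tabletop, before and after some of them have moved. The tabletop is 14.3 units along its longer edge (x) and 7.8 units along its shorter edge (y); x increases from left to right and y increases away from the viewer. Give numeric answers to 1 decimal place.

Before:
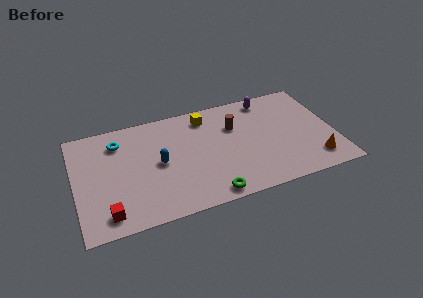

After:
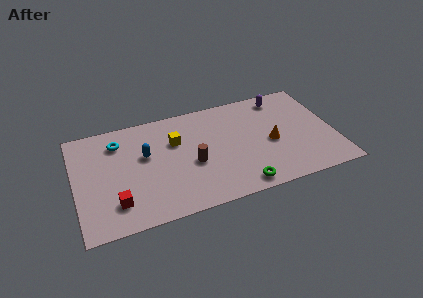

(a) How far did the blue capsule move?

1.1

From (4.6, 3.9) to (3.9, 4.7), the blue capsule covered √(0.7² + 0.8²) ≈ 1.1 units.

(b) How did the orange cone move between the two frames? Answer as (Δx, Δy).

(-2.2, 2.0)

From the two frames, the orange cone sits at roughly (13.0, 1.5) before and (10.8, 3.5) after.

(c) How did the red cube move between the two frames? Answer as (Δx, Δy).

(0.5, 0.6)

The red cube was at about (1.6, 1.2) and moved to about (2.1, 1.8).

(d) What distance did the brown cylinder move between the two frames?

3.2

The brown cylinder was near (8.9, 5.3) before and (6.4, 3.3) after, so it travelled √(2.5² + 2.0²) ≈ 3.2 units.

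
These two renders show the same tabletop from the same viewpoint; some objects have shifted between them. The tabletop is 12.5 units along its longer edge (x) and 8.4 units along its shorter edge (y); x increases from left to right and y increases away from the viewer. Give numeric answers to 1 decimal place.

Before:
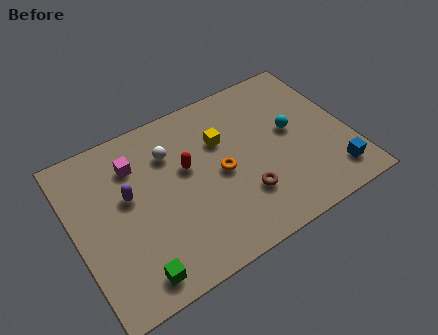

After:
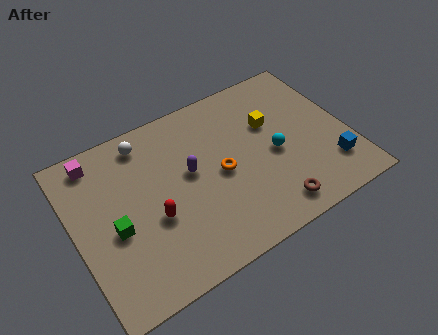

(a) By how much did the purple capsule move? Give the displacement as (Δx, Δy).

(2.8, -0.2)

The purple capsule was at about (2.5, 4.9) and moved to about (5.3, 4.7).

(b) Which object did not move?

the orange torus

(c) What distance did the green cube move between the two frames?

2.5

From (2.2, 1.1) to (1.7, 3.6), the green cube covered √(0.5² + 2.5²) ≈ 2.5 units.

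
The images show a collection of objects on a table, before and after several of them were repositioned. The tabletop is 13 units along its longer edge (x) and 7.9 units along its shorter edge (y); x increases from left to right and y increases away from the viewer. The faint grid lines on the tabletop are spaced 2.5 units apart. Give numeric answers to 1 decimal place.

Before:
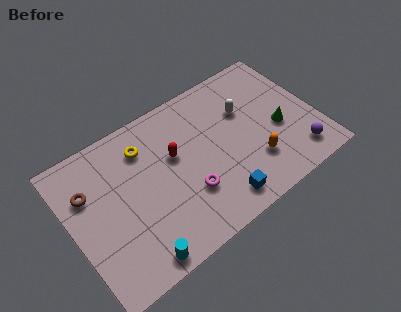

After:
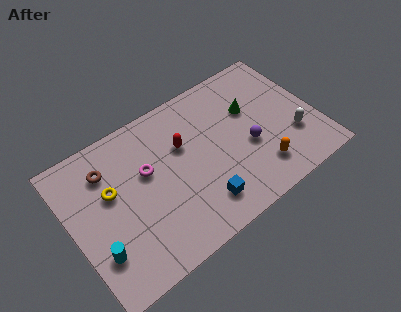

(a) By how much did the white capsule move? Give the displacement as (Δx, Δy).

(2.1, -2.7)

The white capsule was at about (9.5, 5.2) and moved to about (11.6, 2.5).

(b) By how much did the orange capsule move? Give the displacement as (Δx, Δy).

(0.2, -0.5)

From the two frames, the orange capsule sits at roughly (9.4, 2.2) before and (9.6, 1.7) after.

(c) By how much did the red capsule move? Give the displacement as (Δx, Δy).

(0.5, 0.3)

From the two frames, the red capsule sits at roughly (5.6, 4.8) before and (6.1, 5.1) after.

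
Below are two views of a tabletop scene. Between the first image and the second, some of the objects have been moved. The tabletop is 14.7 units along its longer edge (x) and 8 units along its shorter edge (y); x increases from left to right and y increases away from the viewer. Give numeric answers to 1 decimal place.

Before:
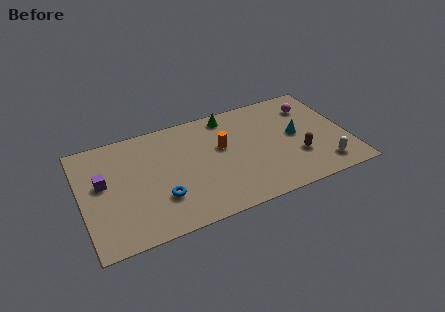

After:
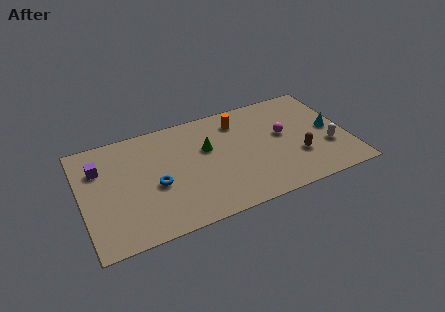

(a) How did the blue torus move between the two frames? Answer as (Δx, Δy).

(-0.2, 1.0)

From the two frames, the blue torus sits at roughly (4.2, 2.4) before and (4.0, 3.4) after.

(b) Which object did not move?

the brown capsule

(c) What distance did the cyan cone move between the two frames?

1.9

From (11.9, 4.2) to (13.8, 4.0), the cyan cone covered √(1.9² + 0.2²) ≈ 1.9 units.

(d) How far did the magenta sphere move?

2.4

From (13.0, 6.1) to (11.2, 4.5), the magenta sphere covered √(1.8² + 1.6²) ≈ 2.4 units.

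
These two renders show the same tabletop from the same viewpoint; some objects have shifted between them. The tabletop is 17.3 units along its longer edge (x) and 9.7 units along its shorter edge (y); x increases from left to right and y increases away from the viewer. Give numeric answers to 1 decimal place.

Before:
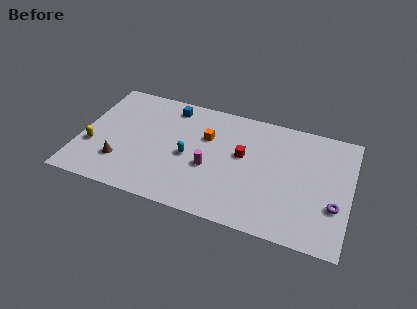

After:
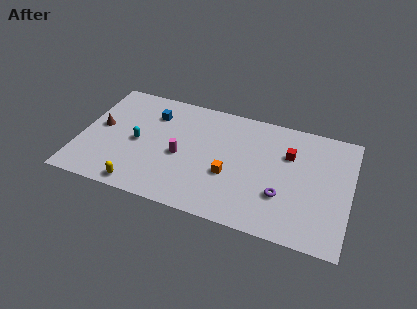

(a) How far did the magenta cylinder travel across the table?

1.9

The magenta cylinder moved from about (8.4, 3.9) to (6.5, 4.3), a distance of √(1.9² + 0.4²) ≈ 1.9.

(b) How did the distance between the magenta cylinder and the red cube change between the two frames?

+4.6

The distance was about 2.6 in the first image and 7.2 in the second, so they moved 4.6 units further apart.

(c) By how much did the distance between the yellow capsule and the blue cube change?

-0.4

The distance was about 6.7 in the first image and 6.3 in the second, so they moved 0.4 units closer together.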